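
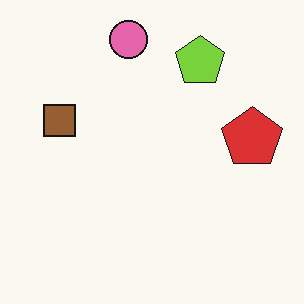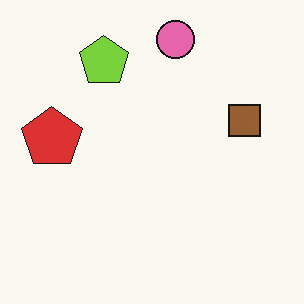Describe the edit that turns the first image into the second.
The second image is the first flipped horizontally (left ↔ right).

The red pentagon is in the right of the first image and the left of the second — shapes on opposite sides of the vertical midline have swapped in a mirror flip.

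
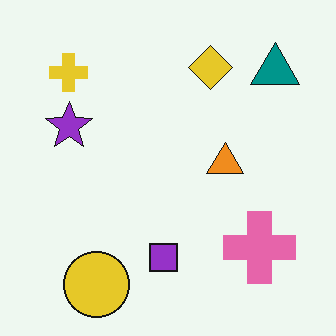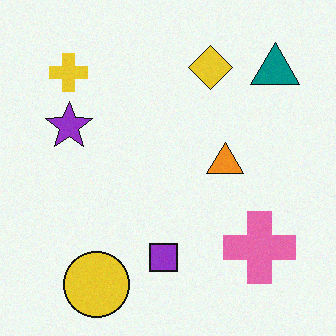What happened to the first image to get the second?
The transformation is: degraded with subtle gaussian noise.

Random speckle covers the whole image, including the flat background.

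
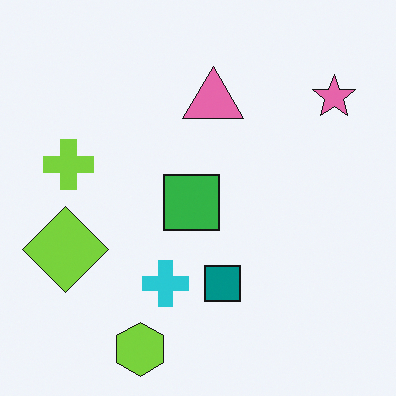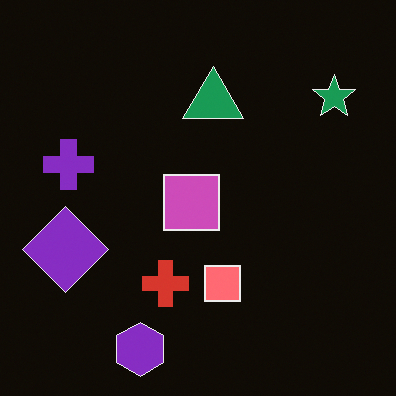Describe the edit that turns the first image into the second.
This is the original image color-inverted (negative).

The light background has become dark and every shape's color is its complement — a photographic negative.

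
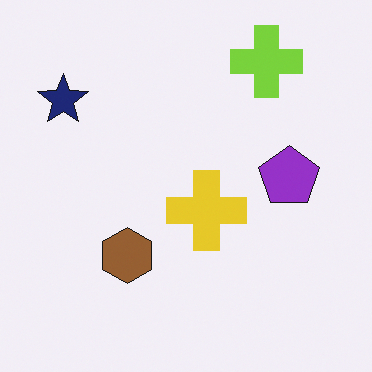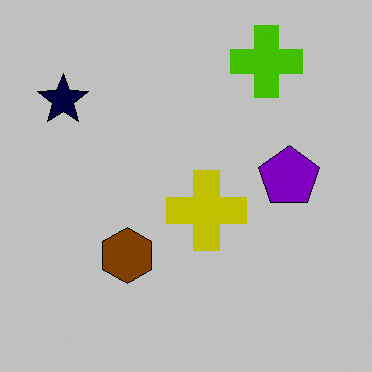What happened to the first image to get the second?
The transformation is: heavily posterized to just a handful of flat colors.

Each flat color has snapped to a coarser quantized level — most visibly, the near-white background has dropped to a flat grey.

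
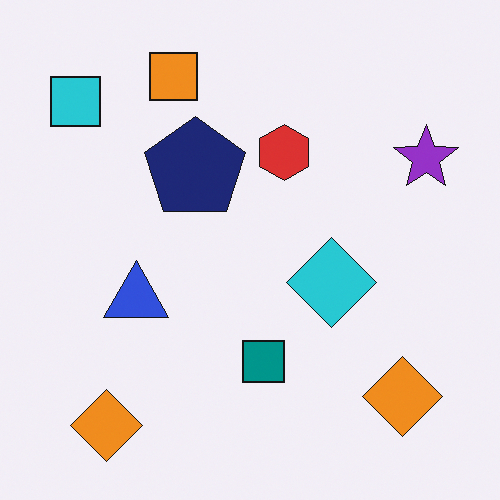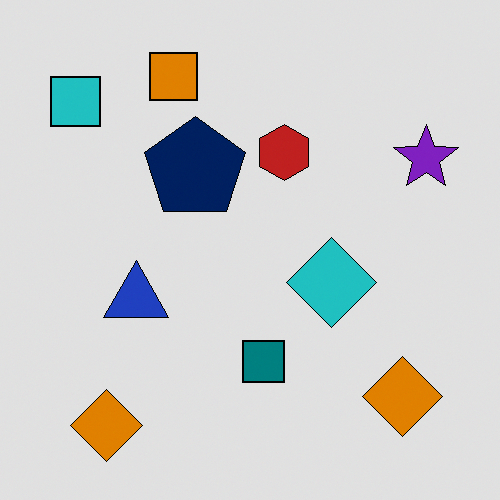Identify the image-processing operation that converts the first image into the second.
It was moderately posterized.

Each flat color has snapped to a coarser quantized level — most visibly, the near-white background has dropped to a flat grey.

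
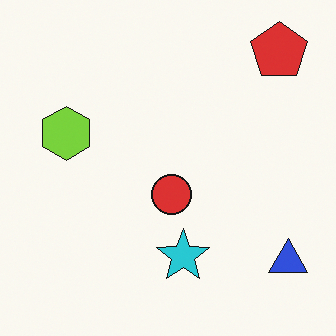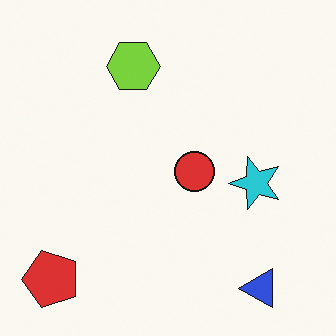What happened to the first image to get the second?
The image was transposed (reflected across the top-left ↔ bottom-right diagonal).

Shapes have swapped their row and column positions — what was in the top-right is now in the bottom-left — a diagonal reflection.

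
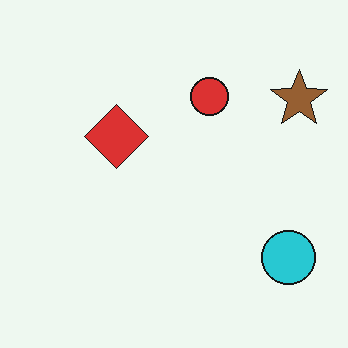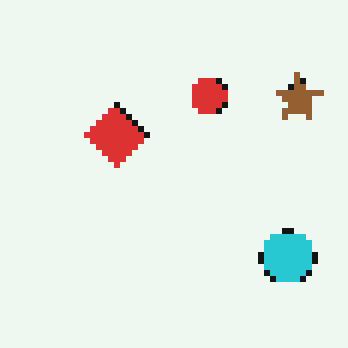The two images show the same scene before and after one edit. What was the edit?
The image was pixelated into visible square blocks.

Shapes are reduced to large square blocks; fine edges and outlines are lost — a downscale-then-upscale (mosaic) effect.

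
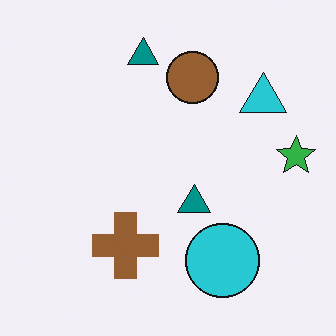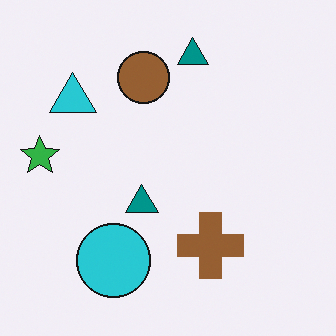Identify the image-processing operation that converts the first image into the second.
The image was flipped horizontally (left ↔ right).

The green star is in the right of the first image and the left of the second — shapes on opposite sides of the vertical midline have swapped in a mirror flip.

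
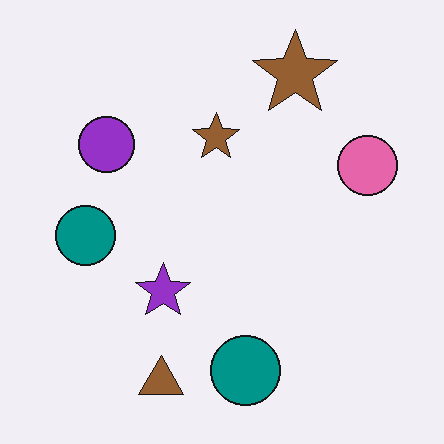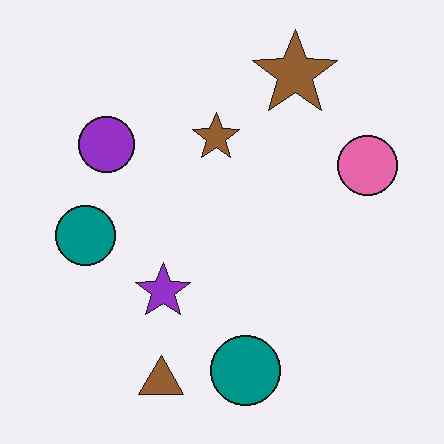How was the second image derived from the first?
It was given moderate JPEG compression.

Blocky 8×8 compression artifacts appear around shape edges and the flat background shows ringing — characteristic JPEG degradation.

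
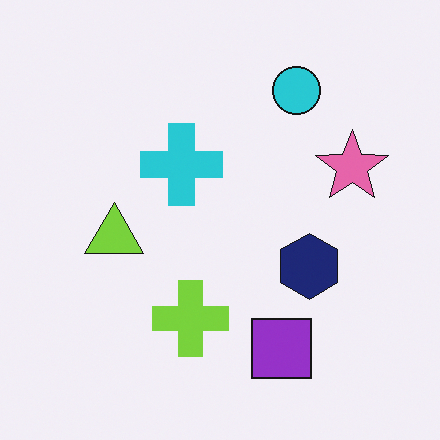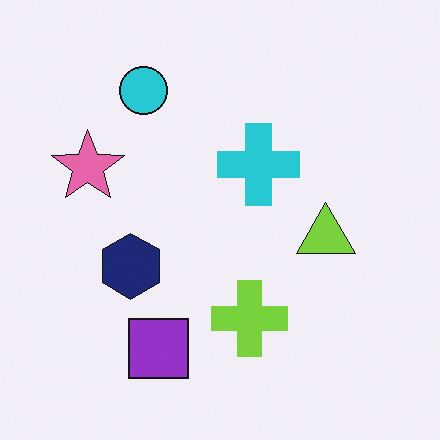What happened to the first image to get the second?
The image was flipped horizontally (left ↔ right).

The pink star is in the right of the first image and the left of the second — shapes on opposite sides of the vertical midline have swapped in a mirror flip.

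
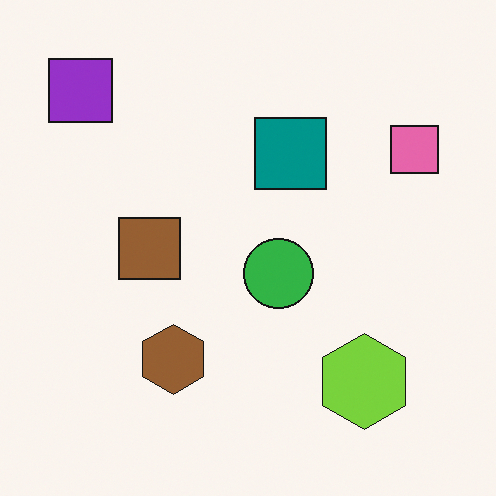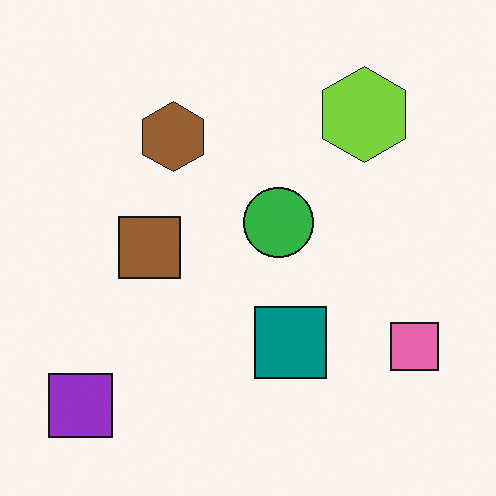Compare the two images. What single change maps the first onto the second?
It was flipped vertically (top ↔ bottom).

The purple square is in the top-left of the first image and the bottom-left of the second — shapes on opposite sides of the horizontal midline have swapped in a mirror flip.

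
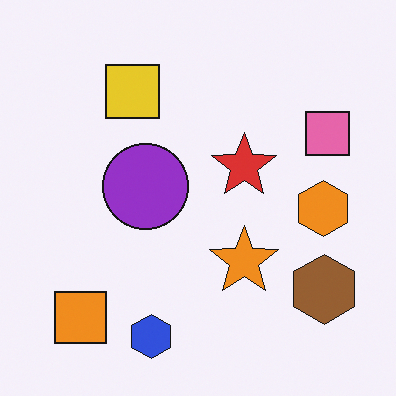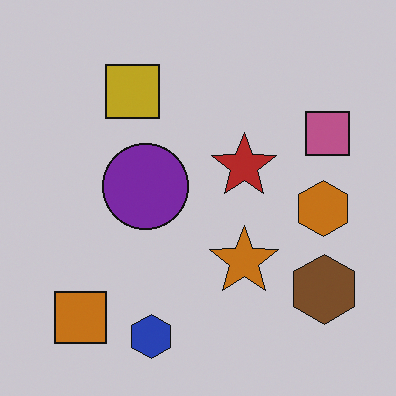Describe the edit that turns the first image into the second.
This is the original image slightly darkened.

Every pixel — background and shapes alike — is uniformly darkened.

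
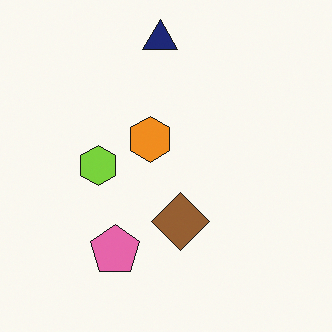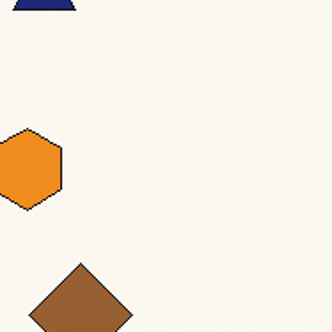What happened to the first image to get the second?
The transformation is: cropped tightly and scaled back up.

The visible shapes are larger and the field of view is narrower; shapes near the original edges may be partly or wholly outside the frame — a crop-and-rescale.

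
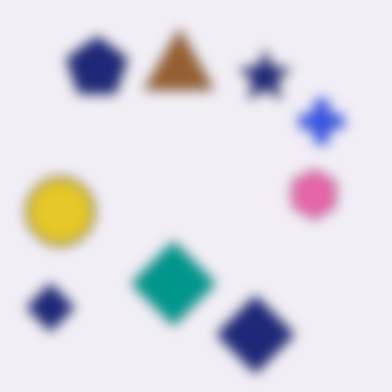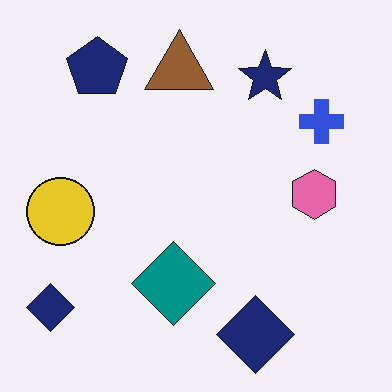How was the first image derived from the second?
This is the original image strongly gaussian-blurred.

Shape edges and outlines are uniformly softened across the whole image.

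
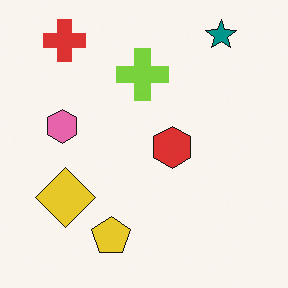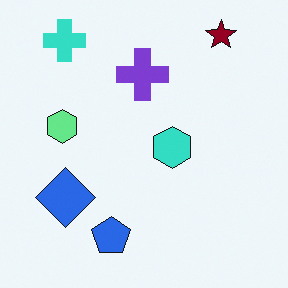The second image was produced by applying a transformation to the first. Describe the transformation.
Hue-shifted by a large amount.

Every shape's color has rotated by the same amount around the hue wheel — a uniform hue shift.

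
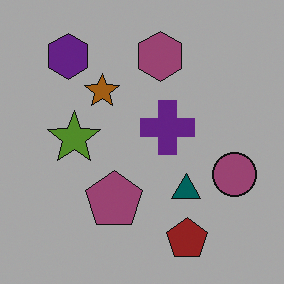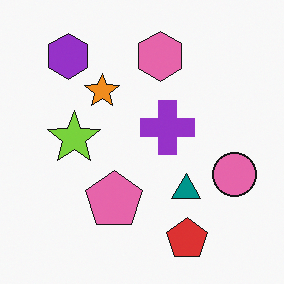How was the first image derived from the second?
The transformation is: substantially darkened.

Every pixel — background and shapes alike — is uniformly darkened.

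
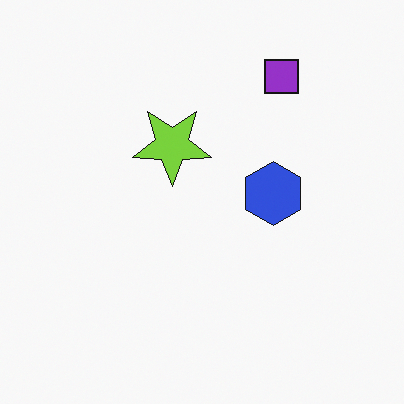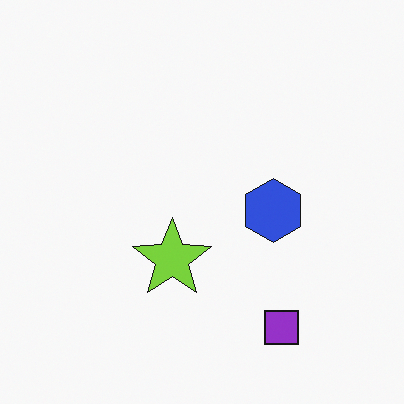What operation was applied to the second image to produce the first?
It was flipped vertically (top ↔ bottom).

The purple square is in the bottom-right of the second image and the top-right of the first — shapes on opposite sides of the horizontal midline have swapped in a mirror flip.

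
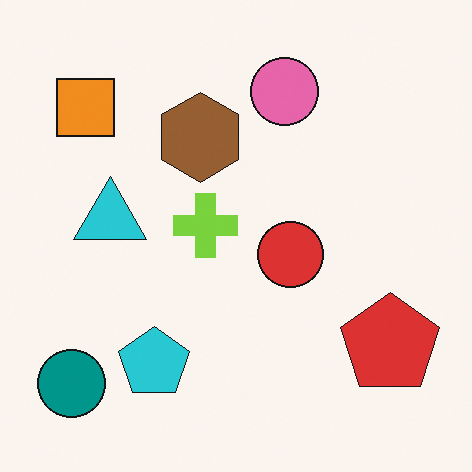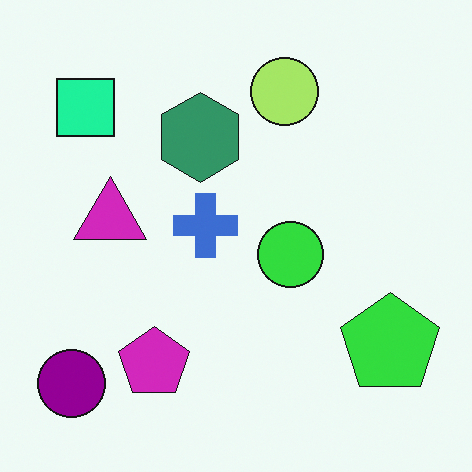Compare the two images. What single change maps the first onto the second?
The transformation is: hue-shifted noticeably.

Every shape's color has rotated by the same amount around the hue wheel — a uniform hue shift.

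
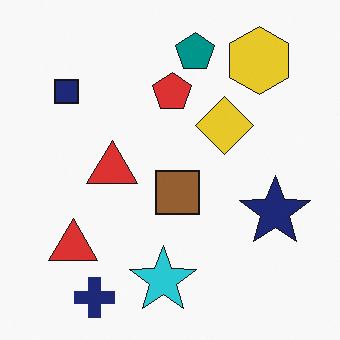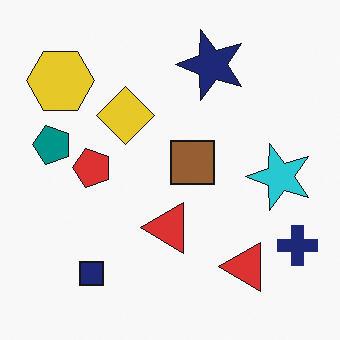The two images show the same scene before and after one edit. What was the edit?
The second image is the first rotated 90° counter-clockwise.

The navy cross sits in the bottom-left of the first image and the bottom-right of the second — consistent with a whole-image 90° counter-clockwise rotation.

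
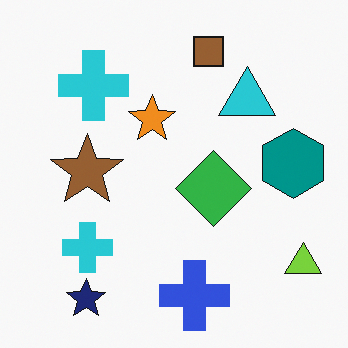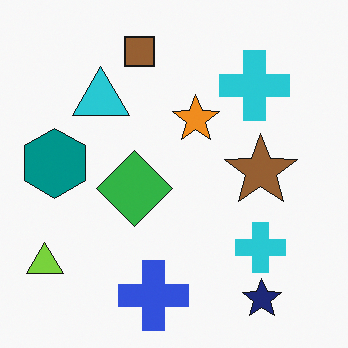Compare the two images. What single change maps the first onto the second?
This is the original image flipped horizontally (left ↔ right).

The lime triangle is in the bottom-right of the first image and the bottom-left of the second — shapes on opposite sides of the vertical midline have swapped in a mirror flip.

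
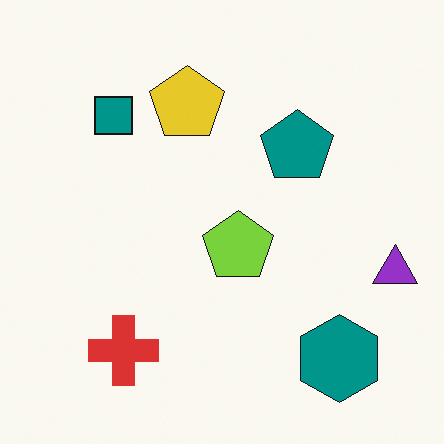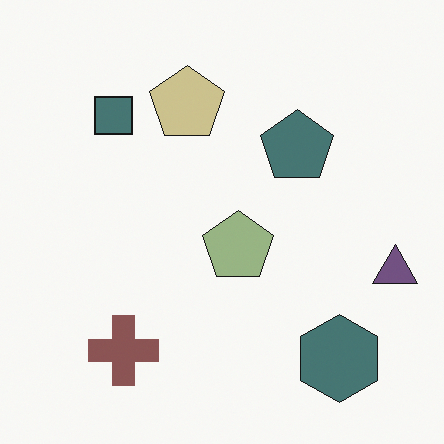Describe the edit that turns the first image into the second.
It was heavily desaturated.

All colors are more muted and greyish — a global saturation change.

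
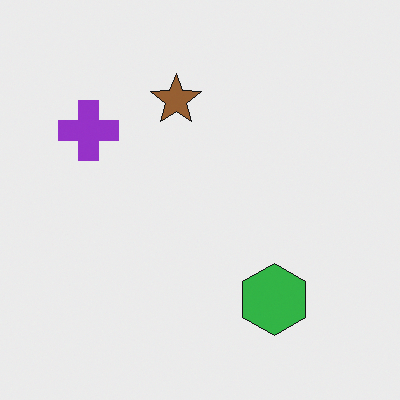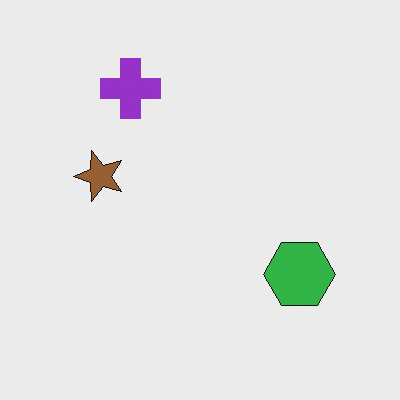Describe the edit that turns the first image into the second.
Transposed (reflected across the top-left ↔ bottom-right diagonal).

Shapes have swapped their row and column positions — what was in the top-right is now in the bottom-left — a diagonal reflection.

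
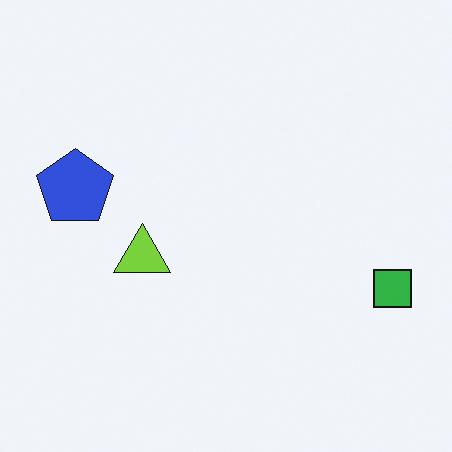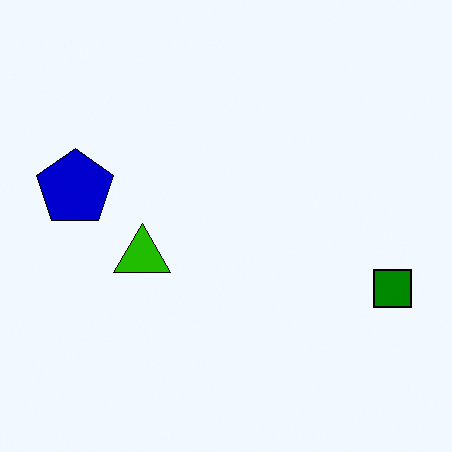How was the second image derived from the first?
The transformation is: boosted in contrast.

Tones are pushed away from mid-grey across the whole image — a global contrast change.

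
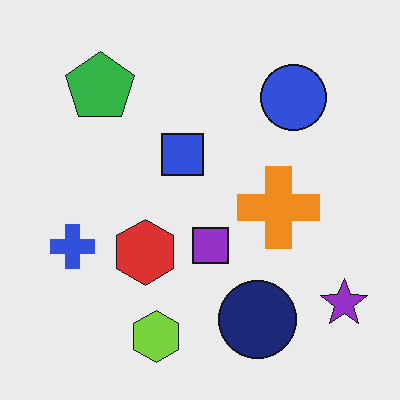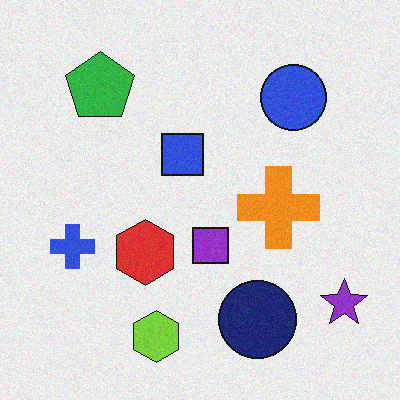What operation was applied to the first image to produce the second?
The image was degraded with a light layer of grain.

Random speckle covers the whole image, including the flat background.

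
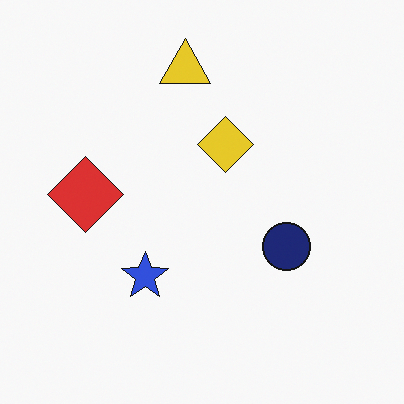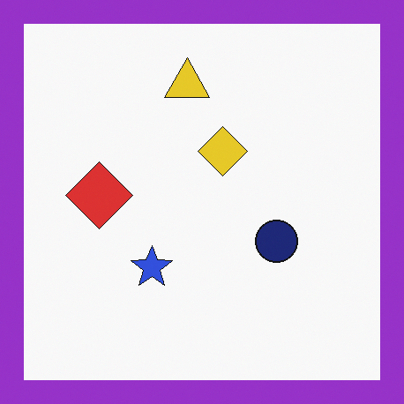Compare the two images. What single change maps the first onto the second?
Framed with a purple border.

A solid purple frame runs around the edge of the second image, with the content slightly shrunk inside it.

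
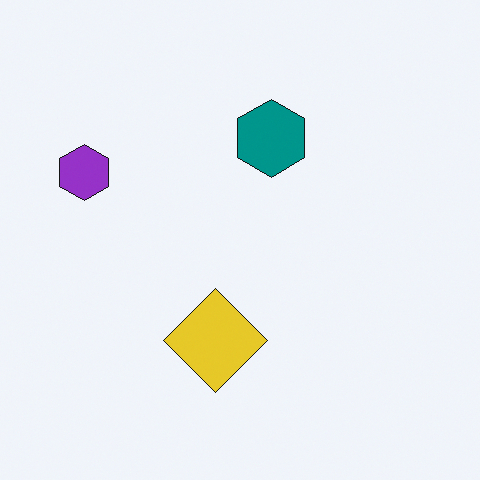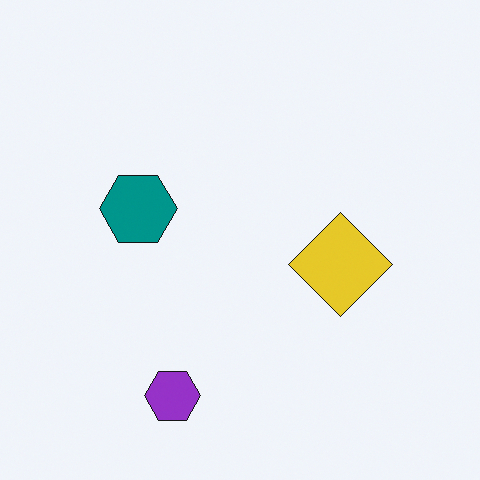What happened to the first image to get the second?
The second image is the first rotated 90° counter-clockwise.

The purple hexagon sits in the left of the first image and the bottom of the second — consistent with a whole-image 90° counter-clockwise rotation.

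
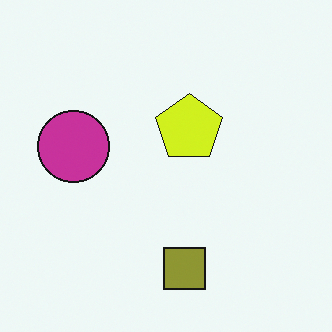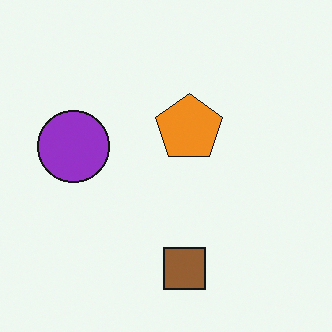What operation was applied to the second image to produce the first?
It was hue-shifted slightly.

Every shape's color has rotated by the same amount around the hue wheel — a uniform hue shift.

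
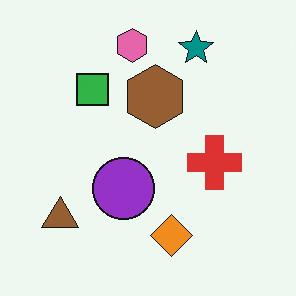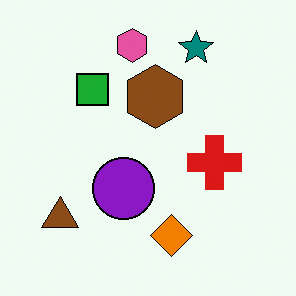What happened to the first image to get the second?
It was given slightly increased contrast.

Tones are pushed away from mid-grey across the whole image — a global contrast change.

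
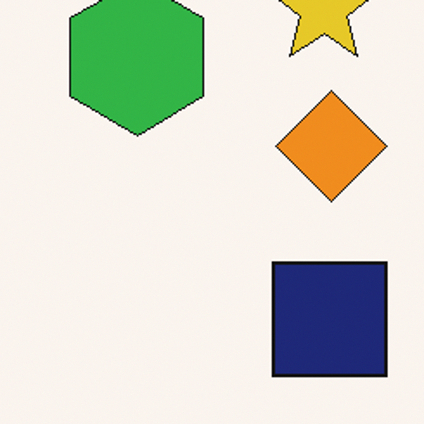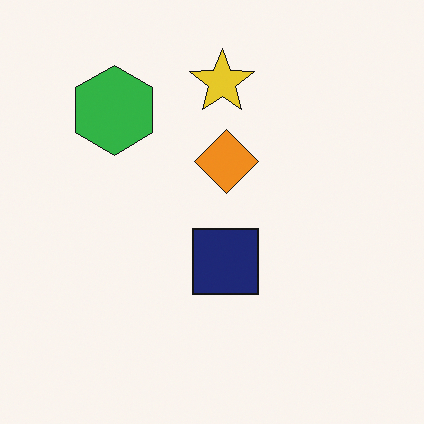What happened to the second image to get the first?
The image was cropped tightly and scaled back up.

The visible shapes are larger and the field of view is narrower; shapes near the original edges may be partly or wholly outside the frame — a crop-and-rescale.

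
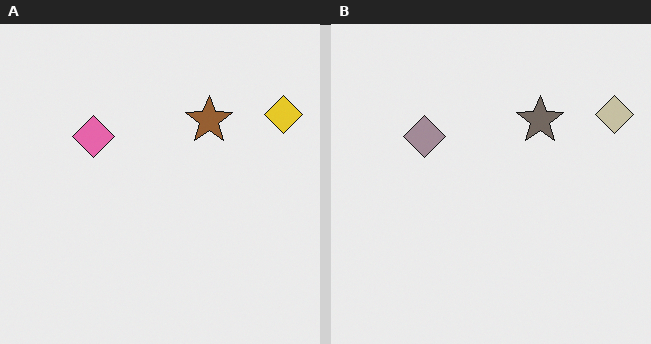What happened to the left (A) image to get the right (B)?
The transformation is: heavily desaturated.

All colors are more muted and greyish — a global saturation change.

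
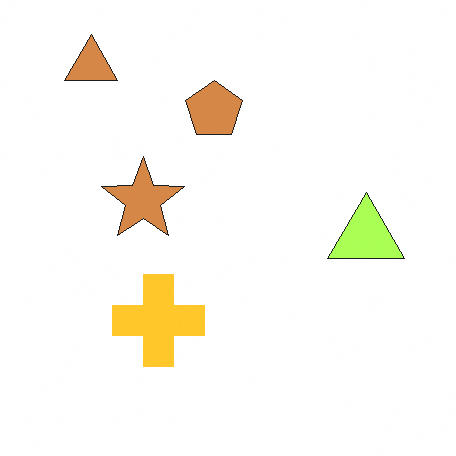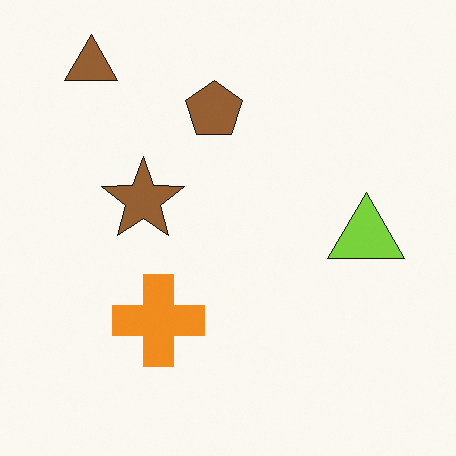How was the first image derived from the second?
It was brightened a lot.

Every pixel — background and shapes alike — is uniformly brightened.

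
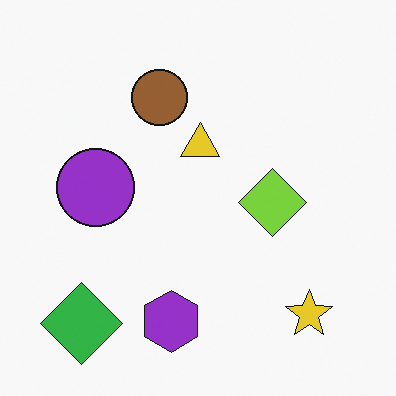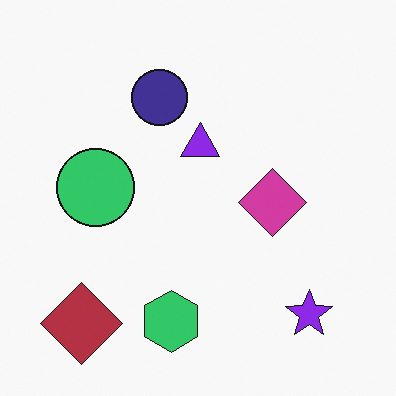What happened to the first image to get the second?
The image was hue-shifted through roughly half the color wheel.

Every shape's color has rotated by the same amount around the hue wheel — a uniform hue shift.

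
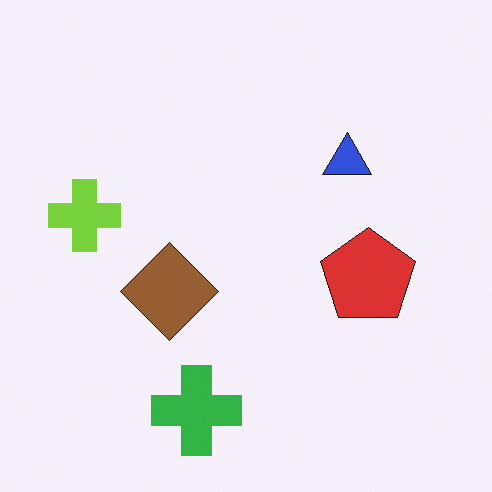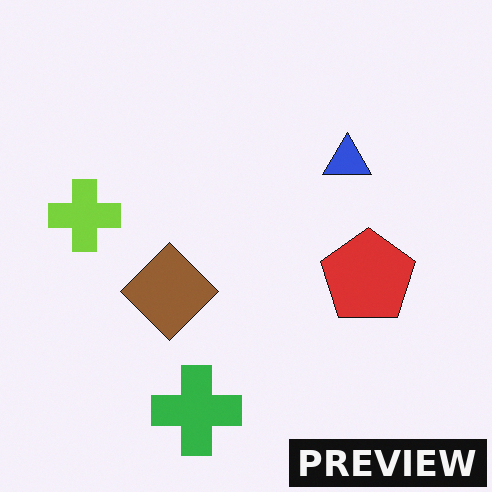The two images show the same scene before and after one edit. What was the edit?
Watermarked with the text "PREVIEW" in the lower-right corner.

A dark label reading "PREVIEW" appears in the lower-right corner.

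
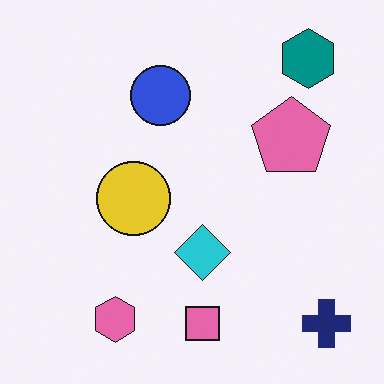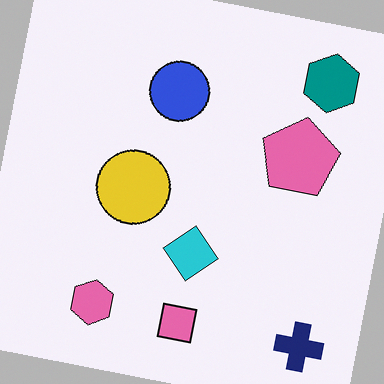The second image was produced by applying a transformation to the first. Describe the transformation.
This is the original image rotated clockwise by a small amount.

Every shape is tilted by the same angle and the image corners show triangular fill wedges — a whole-image rotation by a non-right angle.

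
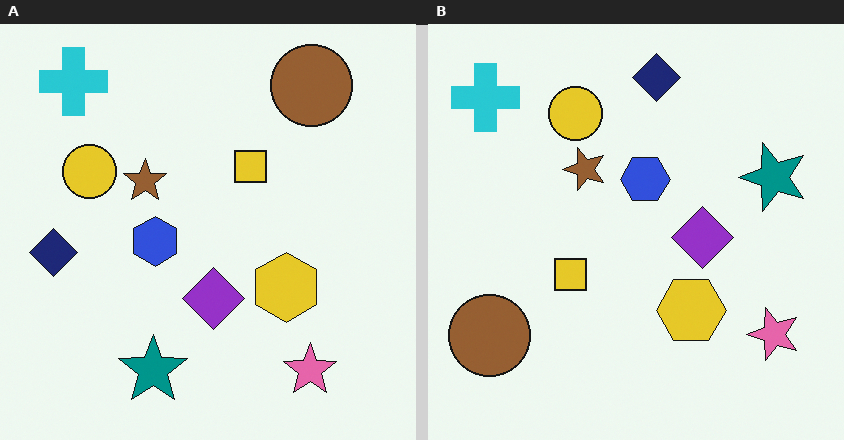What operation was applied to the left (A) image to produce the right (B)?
The transformation is: transposed (reflected across the top-left ↔ bottom-right diagonal).

Shapes have swapped their row and column positions — what was in the top-right is now in the bottom-left — a diagonal reflection.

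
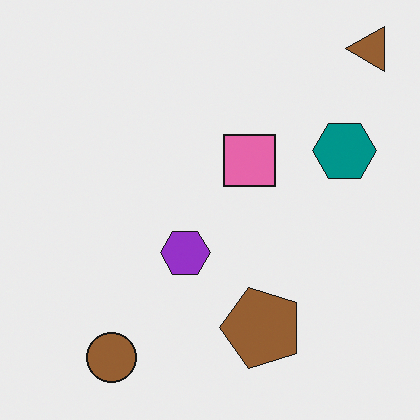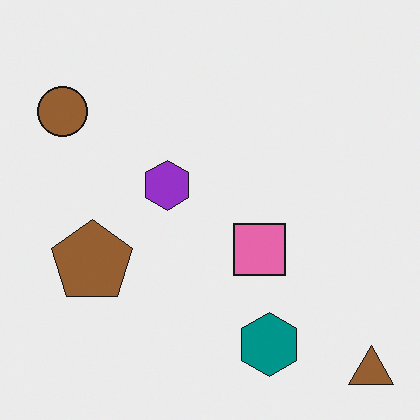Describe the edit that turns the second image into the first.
This is the original image rotated 90° counter-clockwise.

The brown triangle sits in the bottom-right of the second image and the top-right of the first — consistent with a whole-image 90° counter-clockwise rotation.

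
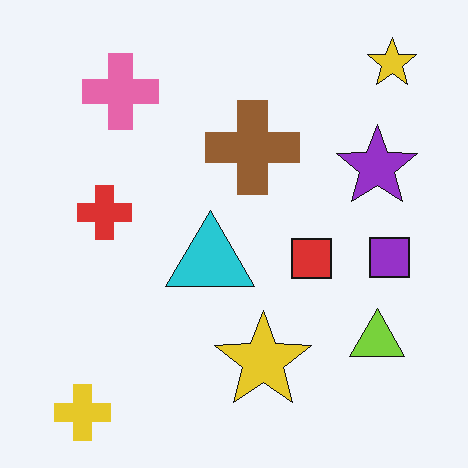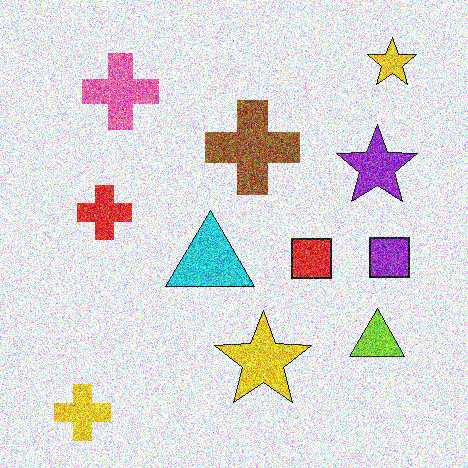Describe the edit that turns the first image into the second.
It was degraded with strong gaussian noise.

Random speckle covers the whole image, including the flat background.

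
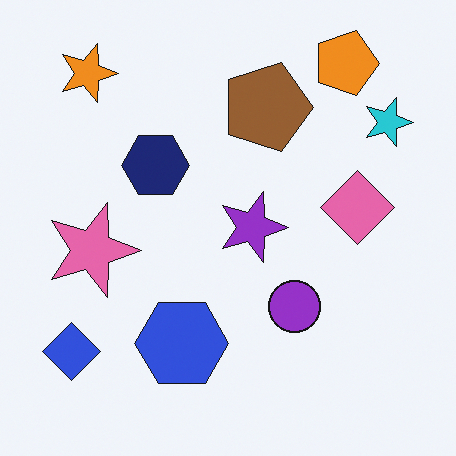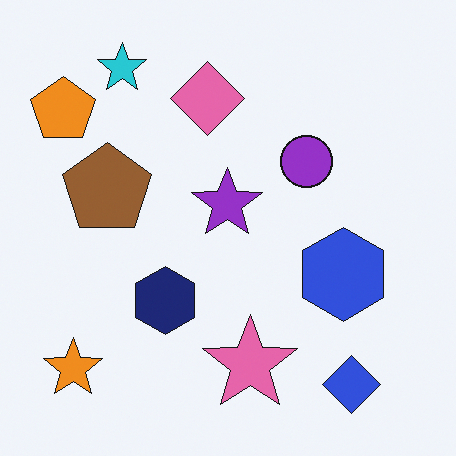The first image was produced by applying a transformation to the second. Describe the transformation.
This is the original image rotated 90° clockwise.

The orange star sits in the bottom-left of the second image and the top-left of the first — consistent with a whole-image 90° clockwise rotation.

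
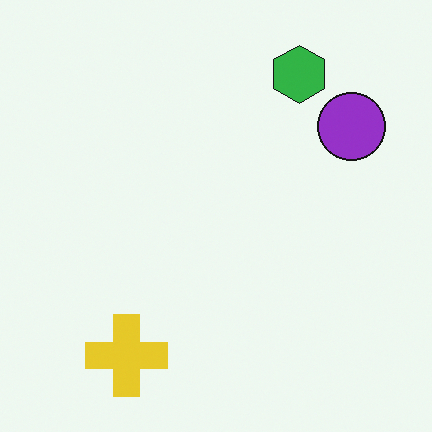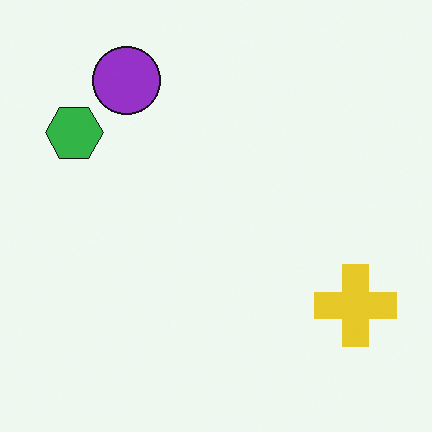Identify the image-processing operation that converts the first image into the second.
The transformation is: rotated 90° counter-clockwise.

The yellow cross sits in the bottom-left of the first image and the bottom-right of the second — consistent with a whole-image 90° counter-clockwise rotation.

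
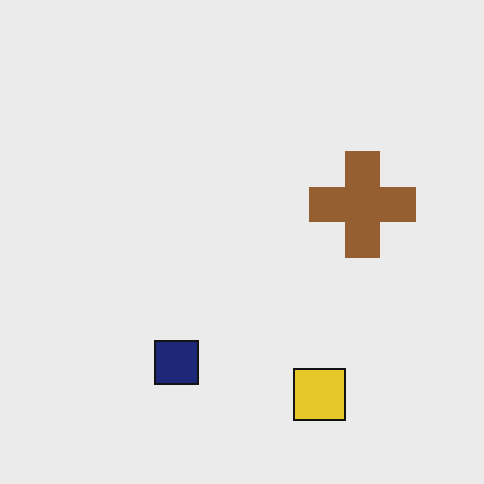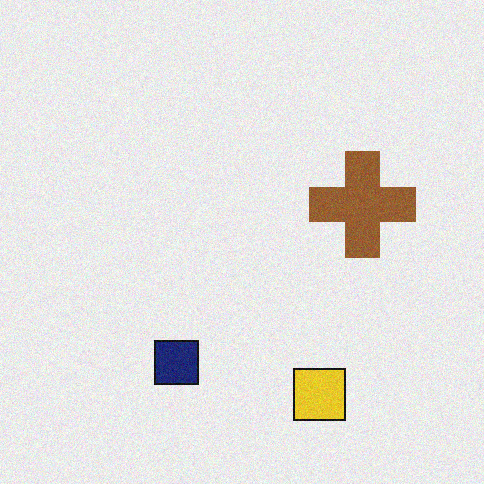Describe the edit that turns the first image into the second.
Degraded with light additive noise.

Random speckle covers the whole image, including the flat background.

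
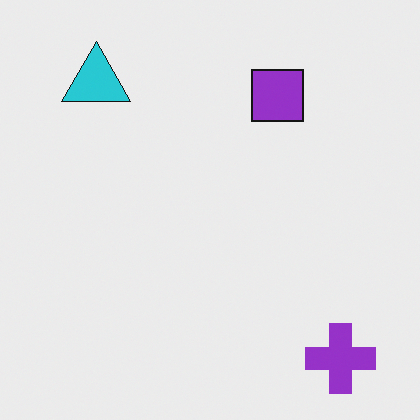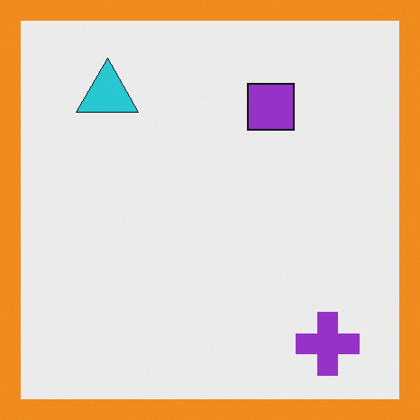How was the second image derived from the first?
The transformation is: framed with a orange border.

A solid orange frame runs around the edge of the second image, with the content slightly shrunk inside it.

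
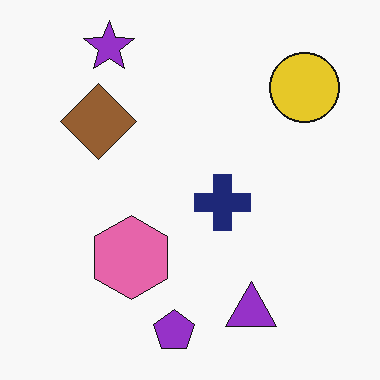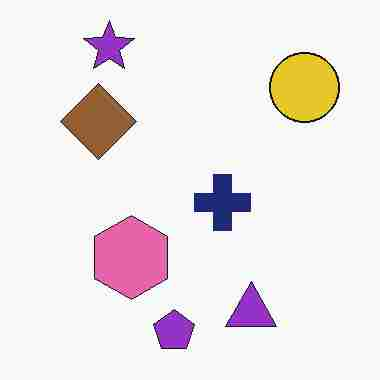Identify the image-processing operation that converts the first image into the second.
The image was degraded with heavy JPEG compression.

Blocky 8×8 compression artifacts appear around shape edges and the flat background shows ringing — characteristic JPEG degradation.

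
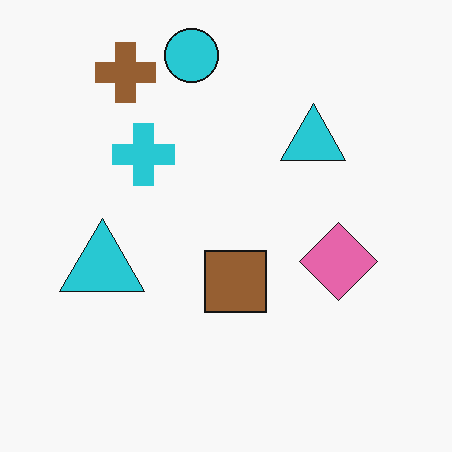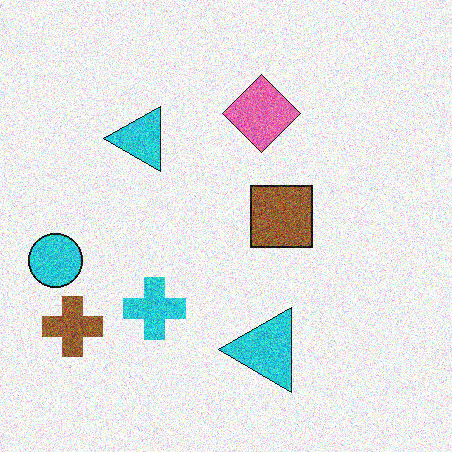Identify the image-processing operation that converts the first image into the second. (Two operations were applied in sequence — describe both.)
The image was rotated 90° counter-clockwise, then degraded with heavy additive noise.

The brown cross sits in the top-left of the first image and the bottom-left of the second — consistent with a whole-image 90° counter-clockwise rotation. Random speckle covers the whole image, including the flat background.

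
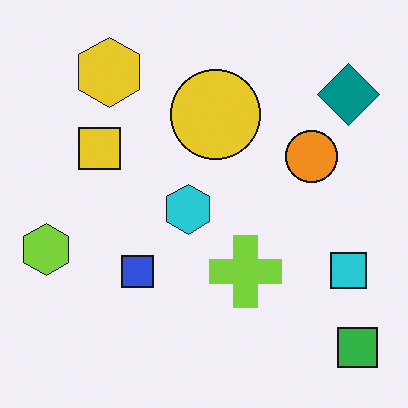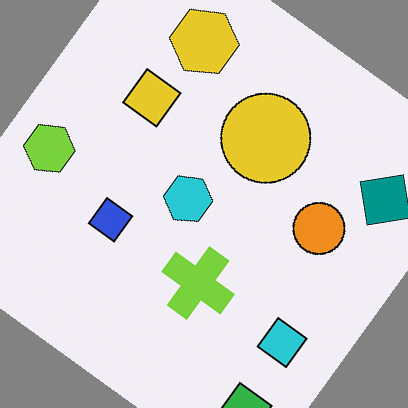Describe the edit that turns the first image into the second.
It was rotated clockwise by a large amount — several tens of degrees.

Every shape is tilted by the same angle and the image corners show triangular fill wedges — a whole-image rotation by a non-right angle.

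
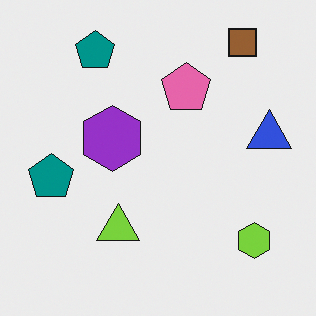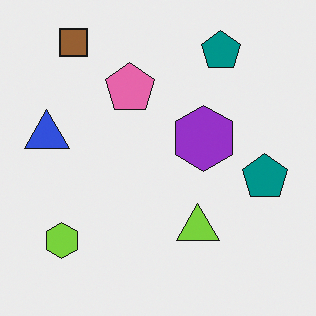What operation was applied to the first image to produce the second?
The transformation is: flipped horizontally (left ↔ right).

The blue triangle is in the right of the first image and the left of the second — shapes on opposite sides of the vertical midline have swapped in a mirror flip.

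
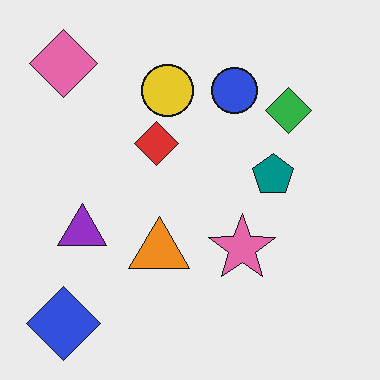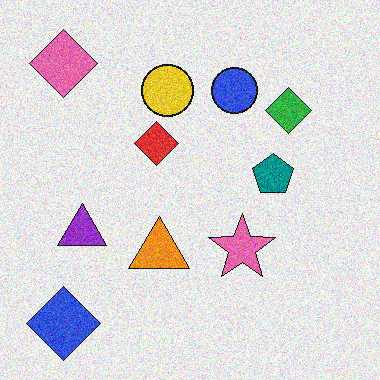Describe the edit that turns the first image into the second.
It was degraded with visible gaussian noise.

Random speckle covers the whole image, including the flat background.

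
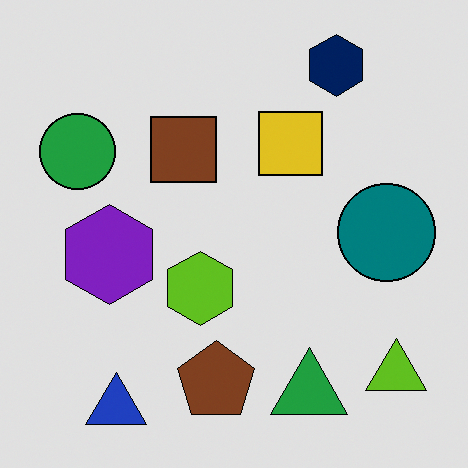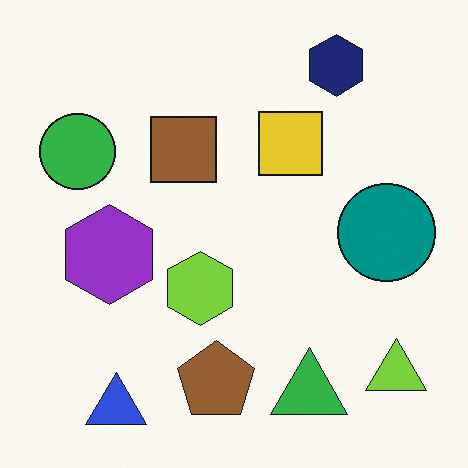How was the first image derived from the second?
It was posterized to a reduced palette.

Each flat color has snapped to a coarser quantized level — most visibly, the near-white background has dropped to a flat grey.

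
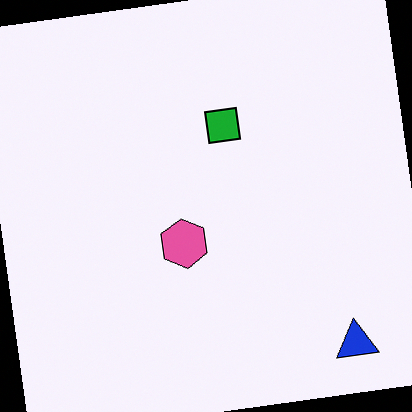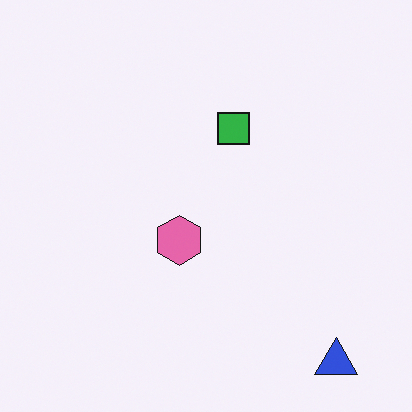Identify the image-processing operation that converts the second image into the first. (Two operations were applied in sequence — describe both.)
The image was rotated counter-clockwise by a small amount, then given slightly increased contrast.

Every shape is tilted by the same angle and the image corners show triangular fill wedges — a whole-image rotation by a non-right angle. Tones are pushed away from mid-grey across the whole image — a global contrast change.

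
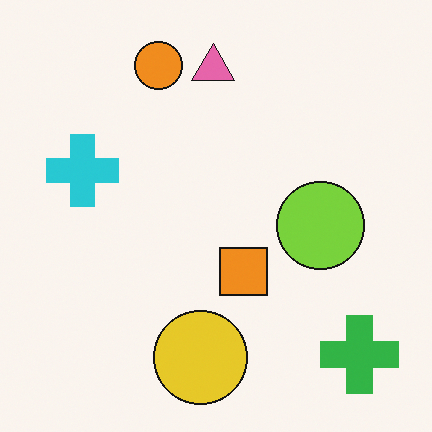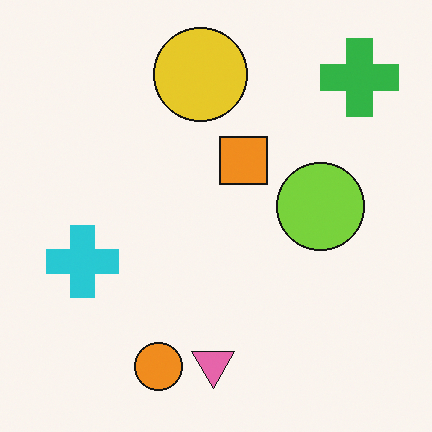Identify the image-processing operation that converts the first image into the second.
Flipped vertically (top ↔ bottom).

The orange circle is in the top of the first image and the bottom of the second — shapes on opposite sides of the horizontal midline have swapped in a mirror flip.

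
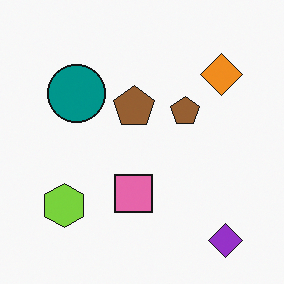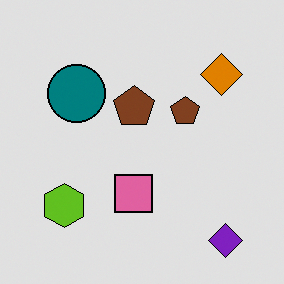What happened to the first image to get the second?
The second image is the first posterized to a reduced palette.

Each flat color has snapped to a coarser quantized level — most visibly, the near-white background has dropped to a flat grey.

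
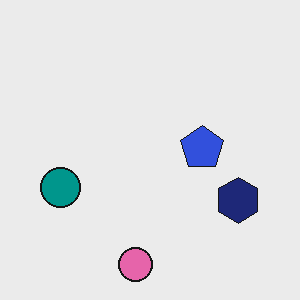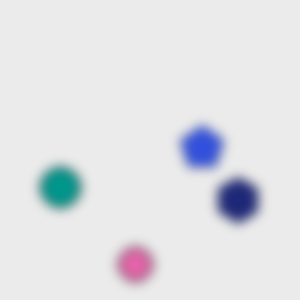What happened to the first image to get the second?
This is the original image strongly gaussian-blurred.

Shape edges and outlines are uniformly softened across the whole image.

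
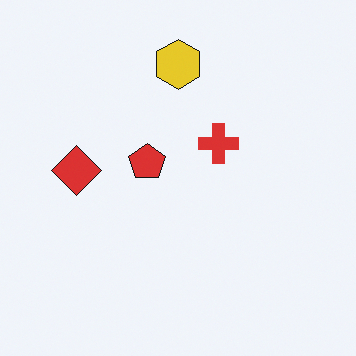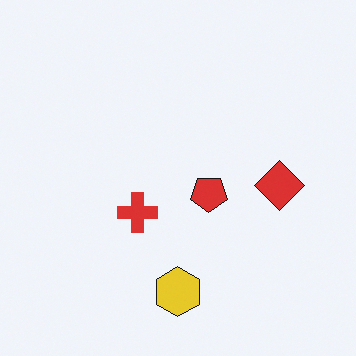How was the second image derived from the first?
Rotated 180°.

The yellow hexagon sits in the top of the first image and the bottom of the second — consistent with a whole-image 180° rotation.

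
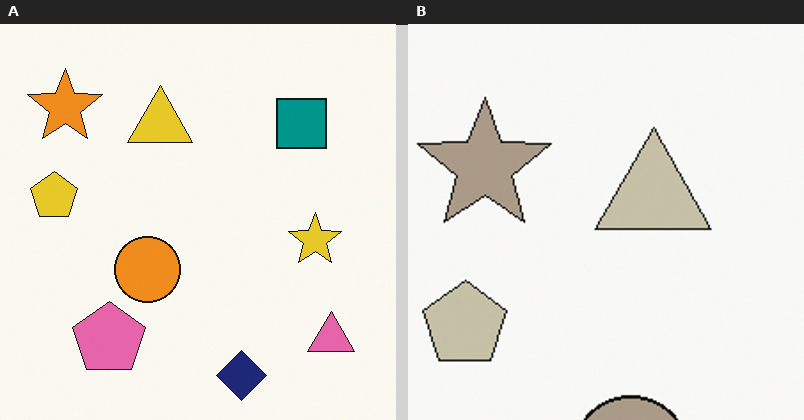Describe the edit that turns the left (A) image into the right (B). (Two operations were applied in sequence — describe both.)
Cropped tightly and scaled back up, then heavily desaturated.

The visible shapes are larger and the field of view is narrower; shapes near the original edges may be partly or wholly outside the frame — a crop-and-rescale. All colors are more muted and greyish — a global saturation change.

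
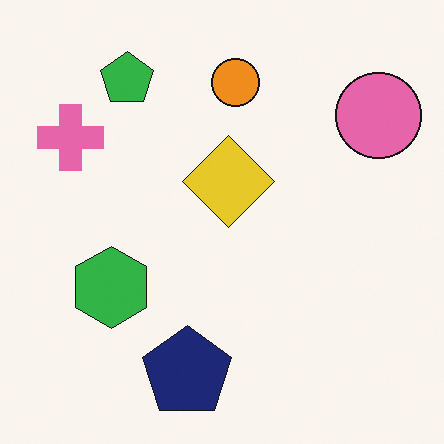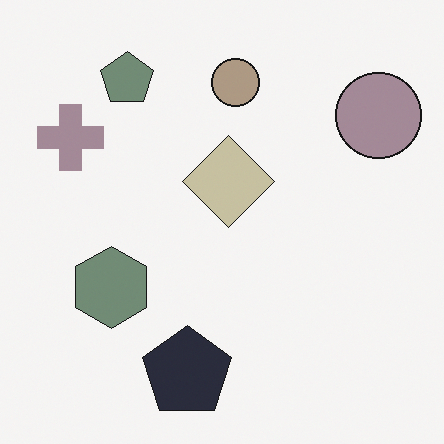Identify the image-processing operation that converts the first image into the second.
The transformation is: made much more muted (saturation change).

All colors are more muted and greyish — a global saturation change.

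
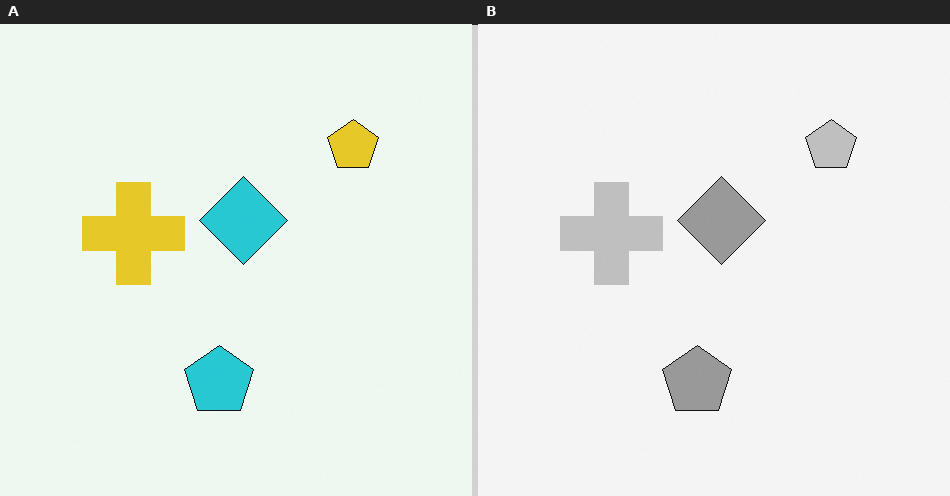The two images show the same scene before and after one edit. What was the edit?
This is the original image converted to grayscale.

All color is removed — every shape is now a shade of grey.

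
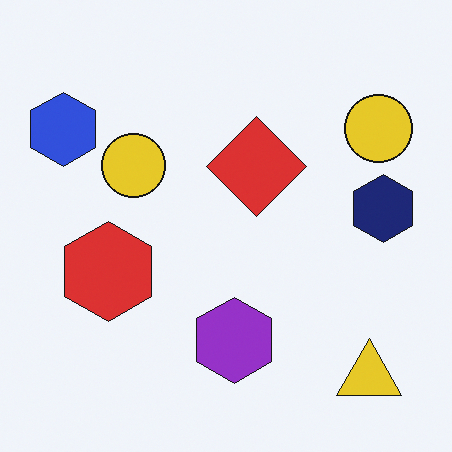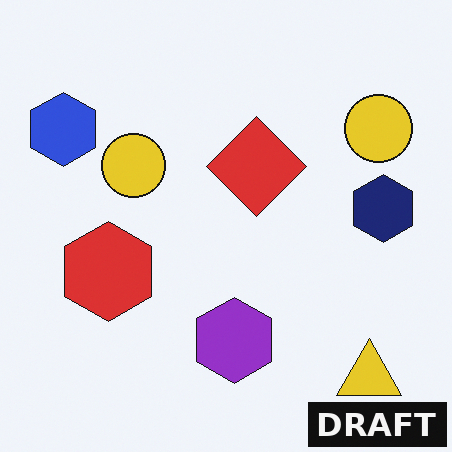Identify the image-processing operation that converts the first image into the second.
The transformation is: watermarked with the text "DRAFT" in the lower-right corner.

A dark label reading "DRAFT" appears in the lower-right corner.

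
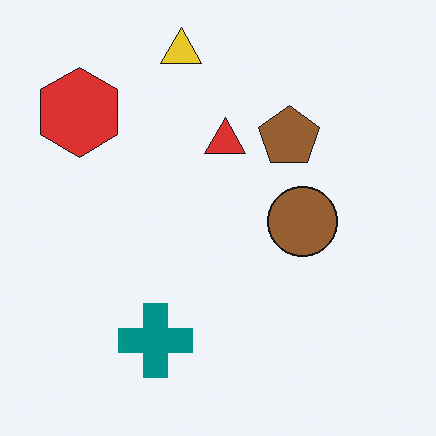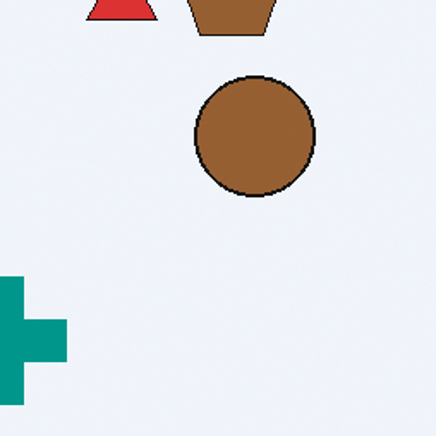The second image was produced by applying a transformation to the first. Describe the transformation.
The second image is the first cropped to a noticeably smaller region and rescaled.

The visible shapes are larger and the field of view is narrower; shapes near the original edges may be partly or wholly outside the frame — a crop-and-rescale.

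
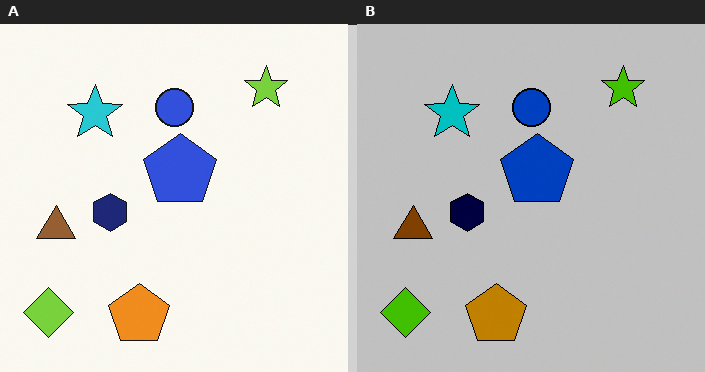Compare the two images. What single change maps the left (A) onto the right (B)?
Aggressively posterized.

Each flat color has snapped to a coarser quantized level — most visibly, the near-white background has dropped to a flat grey.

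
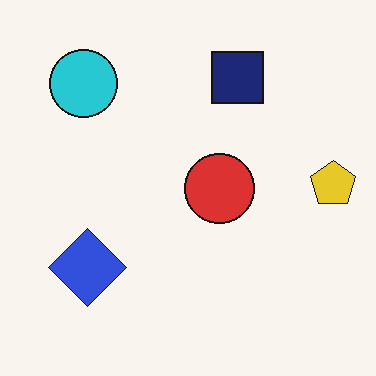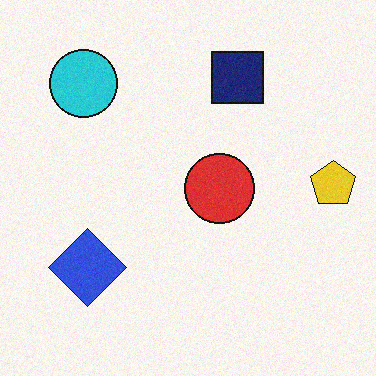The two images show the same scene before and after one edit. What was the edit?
The image was degraded with light additive noise.

Random speckle covers the whole image, including the flat background.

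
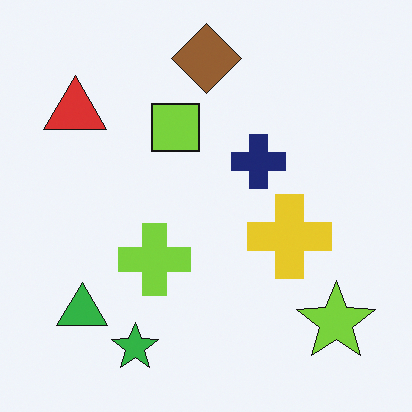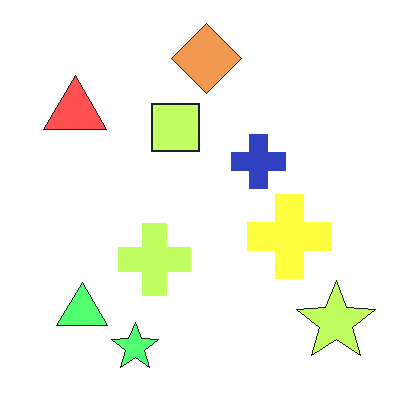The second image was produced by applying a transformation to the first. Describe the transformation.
It was noticeably brightened.

Every pixel — background and shapes alike — is uniformly brightened.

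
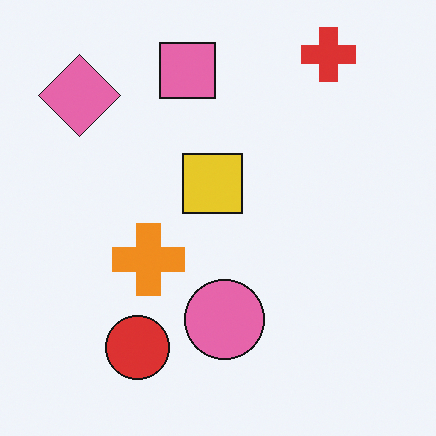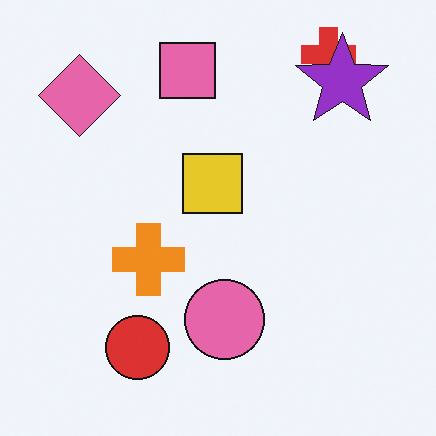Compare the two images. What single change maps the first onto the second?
The transformation is: overlaid with an additional purple star.

A purple star appears in the second image that is absent from the first.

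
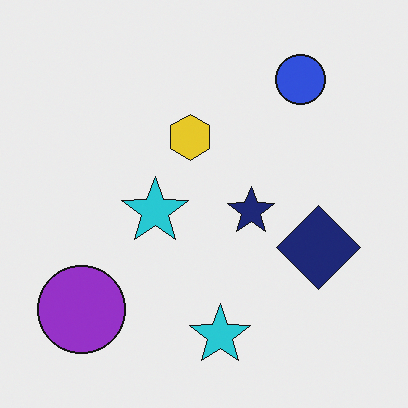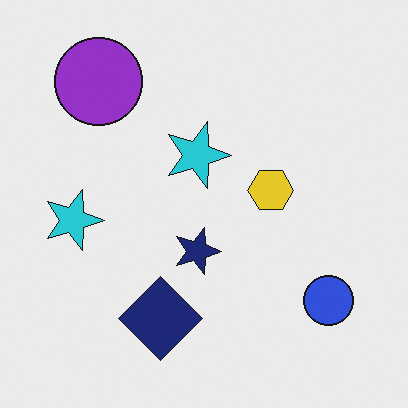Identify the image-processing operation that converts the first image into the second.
The transformation is: rotated 90° clockwise.

The purple circle sits in the bottom-left of the first image and the top-left of the second — consistent with a whole-image 90° clockwise rotation.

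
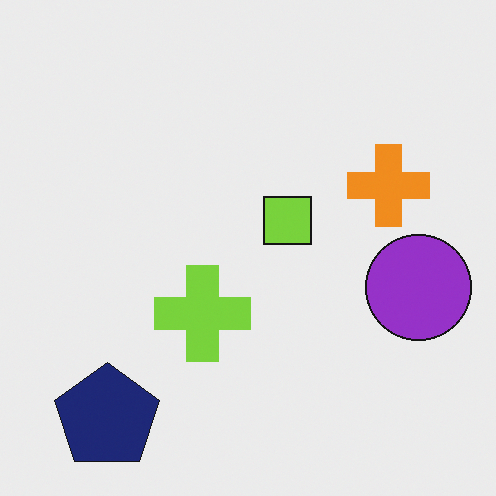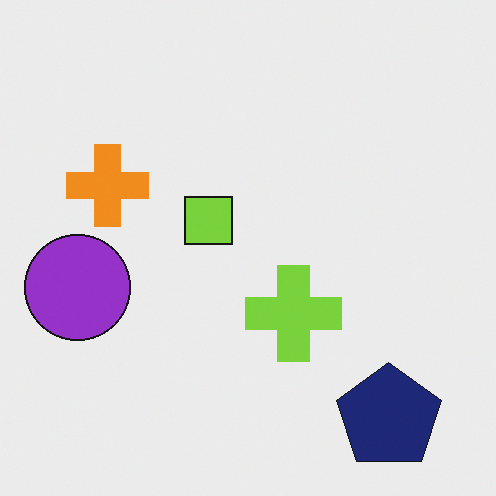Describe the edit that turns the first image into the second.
Flipped horizontally (left ↔ right).

The purple circle is in the right of the first image and the left of the second — shapes on opposite sides of the vertical midline have swapped in a mirror flip.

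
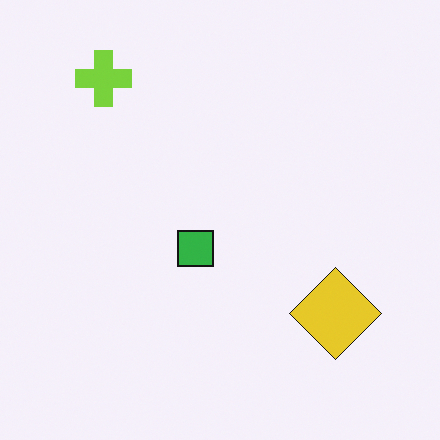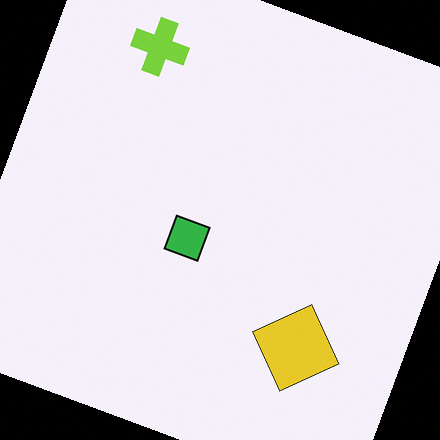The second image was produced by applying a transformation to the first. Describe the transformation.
It was rotated clockwise by a moderate amount.

Every shape is tilted by the same angle and the image corners show triangular fill wedges — a whole-image rotation by a non-right angle.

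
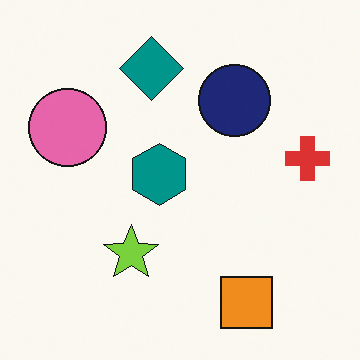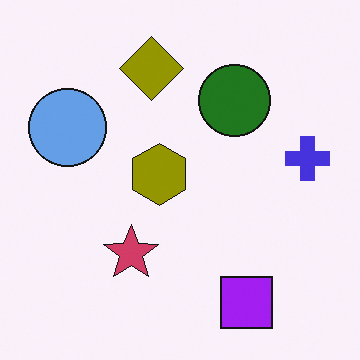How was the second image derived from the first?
The second image is the first hue-shifted by a large amount.

Every shape's color has rotated by the same amount around the hue wheel — a uniform hue shift.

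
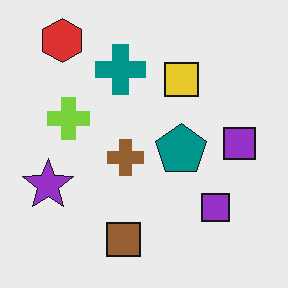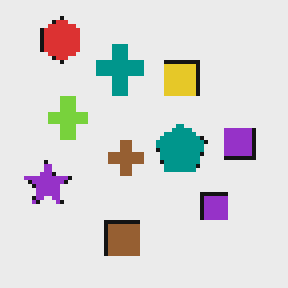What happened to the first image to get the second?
The second image is the first lightly pixelated (a mild mosaic effect).

Shapes are reduced to large square blocks; fine edges and outlines are lost — a downscale-then-upscale (mosaic) effect.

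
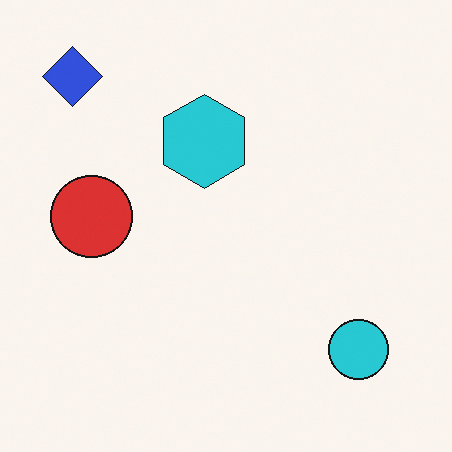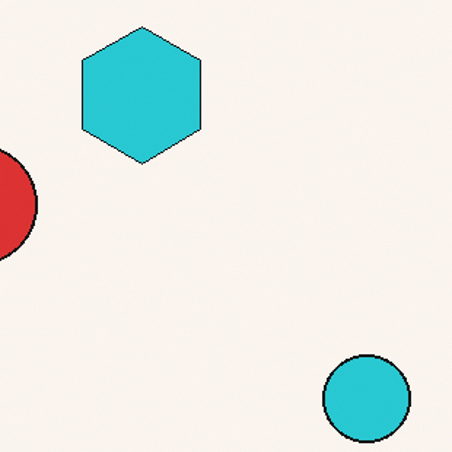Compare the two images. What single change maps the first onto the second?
The second image is the first cropped slightly and scaled back up.

The visible shapes are larger and the field of view is narrower; shapes near the original edges may be partly or wholly outside the frame — a crop-and-rescale.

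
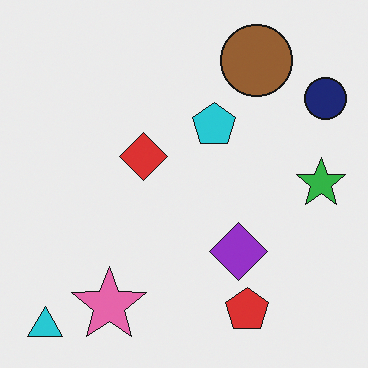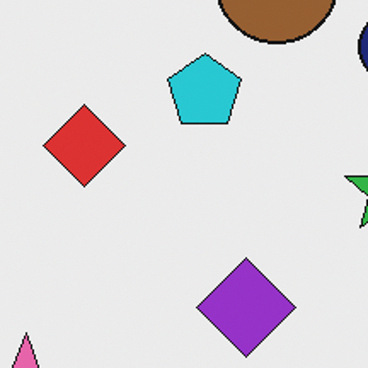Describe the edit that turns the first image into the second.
Cropped to a noticeably smaller region and rescaled.

The visible shapes are larger and the field of view is narrower; shapes near the original edges may be partly or wholly outside the frame — a crop-and-rescale.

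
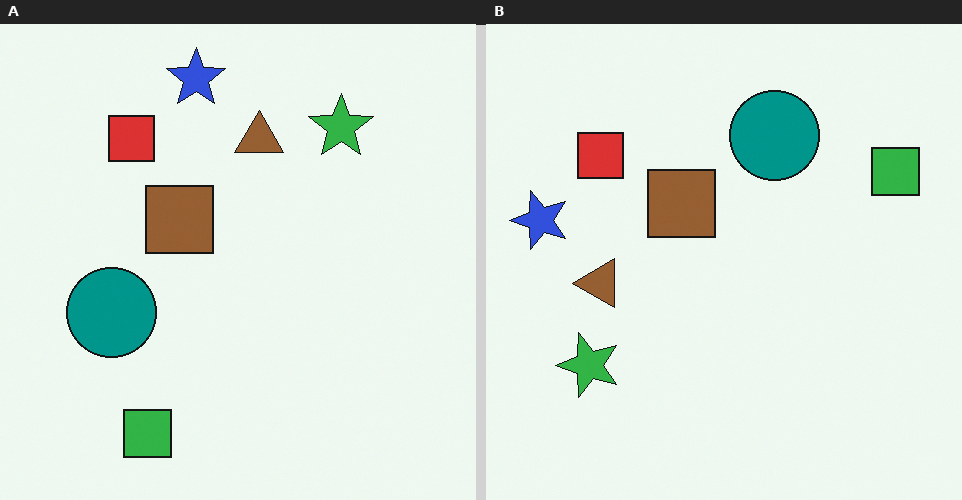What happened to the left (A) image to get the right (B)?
The image was transposed (reflected across the top-left ↔ bottom-right diagonal).

Shapes have swapped their row and column positions — what was in the top-right is now in the bottom-left — a diagonal reflection.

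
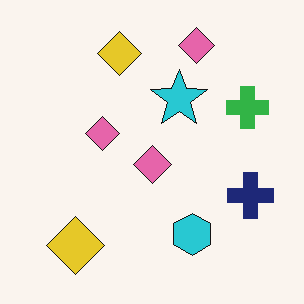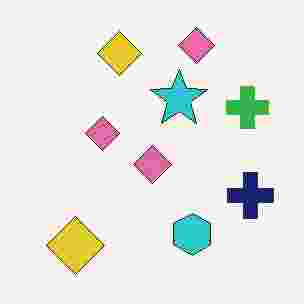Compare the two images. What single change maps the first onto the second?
The image was heavily JPEG-compressed with obvious blocking artifacts.

Blocky 8×8 compression artifacts appear around shape edges and the flat background shows ringing — characteristic JPEG degradation.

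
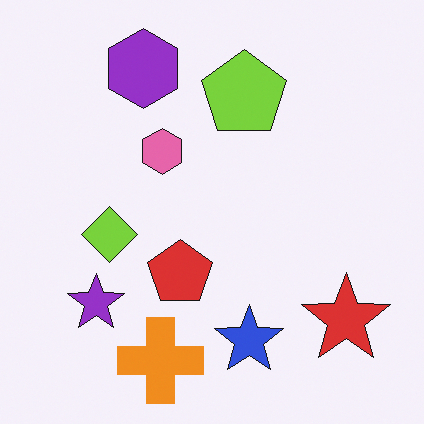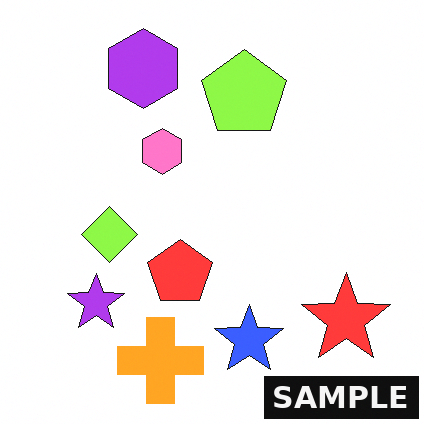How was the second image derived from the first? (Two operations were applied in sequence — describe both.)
The transformation is: slightly brightened, then watermarked with the text "SAMPLE" in the lower-right corner.

Every pixel — background and shapes alike — is uniformly brightened. A dark label reading "SAMPLE" appears in the lower-right corner.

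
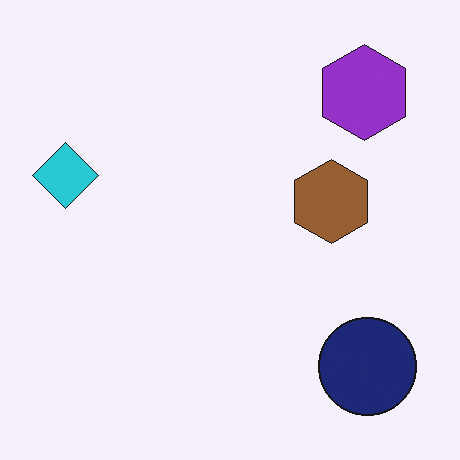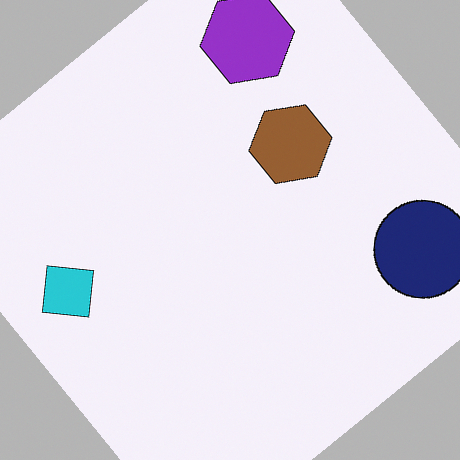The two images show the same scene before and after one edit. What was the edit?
The transformation is: rotated counter-clockwise by a large amount — several tens of degrees.

Every shape is tilted by the same angle and the image corners show triangular fill wedges — a whole-image rotation by a non-right angle.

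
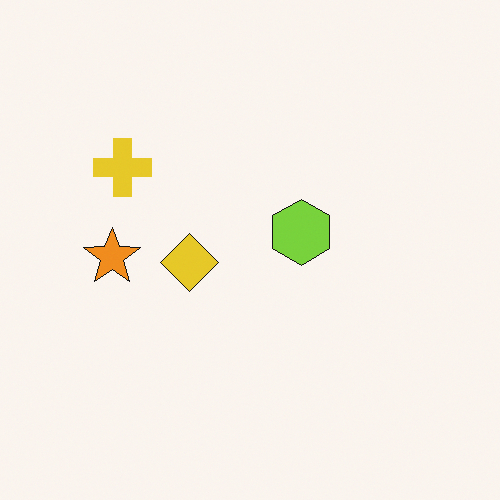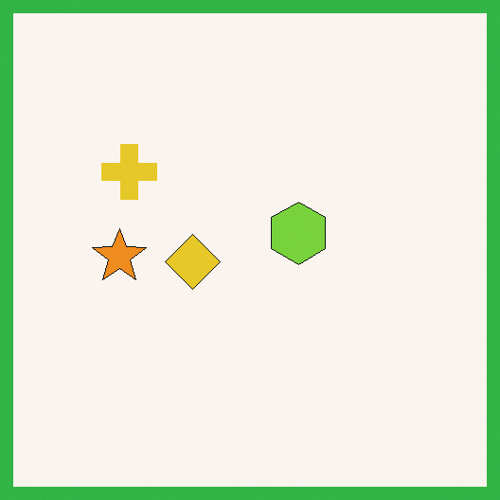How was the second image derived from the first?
It was framed with a green border.

A solid green frame runs around the edge of the second image, with the content slightly shrunk inside it.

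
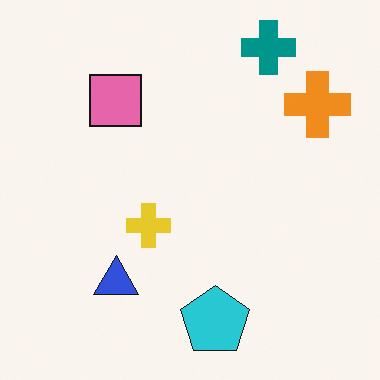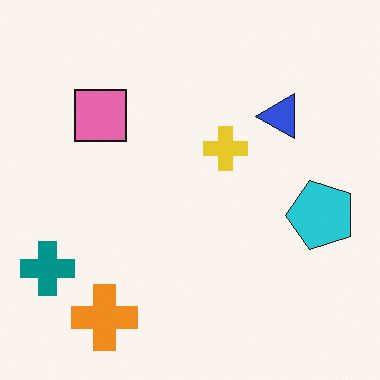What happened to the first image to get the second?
The image was transposed (reflected across the top-left ↔ bottom-right diagonal).

Shapes have swapped their row and column positions — what was in the top-right is now in the bottom-left — a diagonal reflection.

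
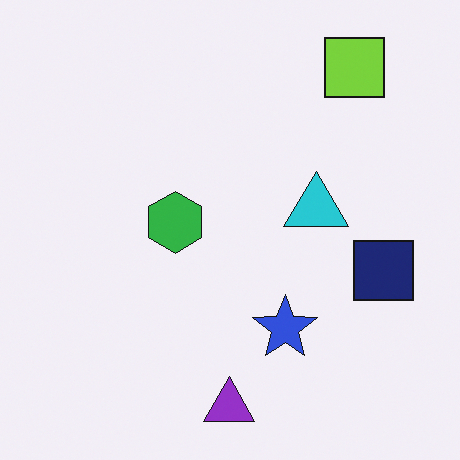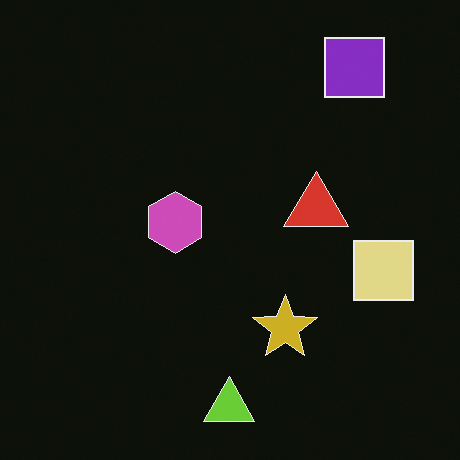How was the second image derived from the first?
The transformation is: color-inverted (negative).

The light background has become dark and every shape's color is its complement — a photographic negative.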